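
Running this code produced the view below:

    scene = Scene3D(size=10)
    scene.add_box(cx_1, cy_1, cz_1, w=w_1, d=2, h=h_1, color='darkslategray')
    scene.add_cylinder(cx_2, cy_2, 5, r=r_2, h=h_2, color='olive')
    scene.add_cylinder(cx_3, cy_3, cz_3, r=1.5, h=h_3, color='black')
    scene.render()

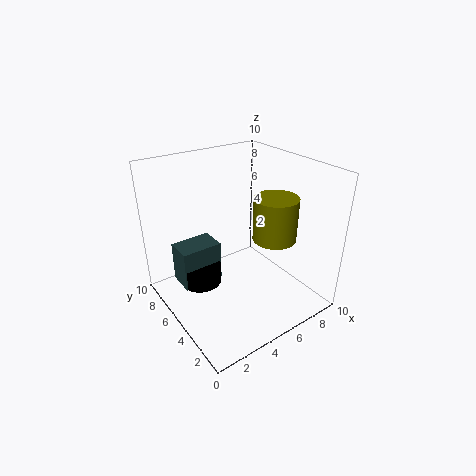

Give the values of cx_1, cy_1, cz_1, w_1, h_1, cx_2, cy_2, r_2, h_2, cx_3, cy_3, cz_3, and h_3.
cx_1 = 1.5; cy_1 = 6.5; cz_1 = 1; w_1 = 3; h_1 = 3; cx_2 = 7; cy_2 = 3.5; r_2 = 1.5; h_2 = 3; cx_3 = 3; cy_3 = 7; cz_3 = 1; h_3 = 1.5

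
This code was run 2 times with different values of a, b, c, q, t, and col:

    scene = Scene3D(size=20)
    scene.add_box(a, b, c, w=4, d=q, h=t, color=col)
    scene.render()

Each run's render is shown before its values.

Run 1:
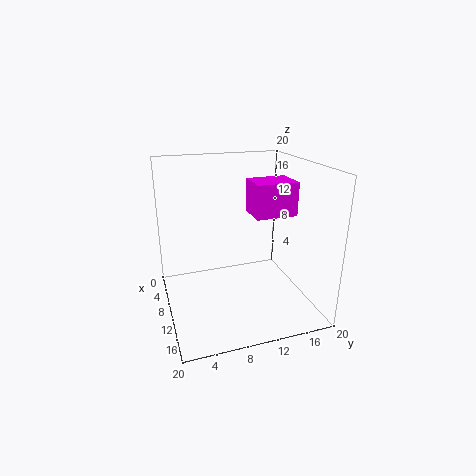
a = 13; b = 10; c = 15; q = 5; t = 4; col = 'magenta'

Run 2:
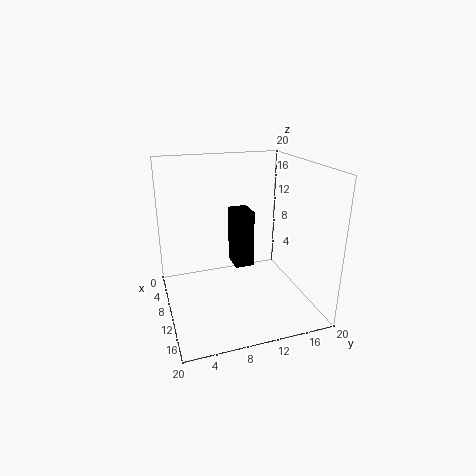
a = 2; b = 11; c = 3; q = 3; t = 9; col = 'black'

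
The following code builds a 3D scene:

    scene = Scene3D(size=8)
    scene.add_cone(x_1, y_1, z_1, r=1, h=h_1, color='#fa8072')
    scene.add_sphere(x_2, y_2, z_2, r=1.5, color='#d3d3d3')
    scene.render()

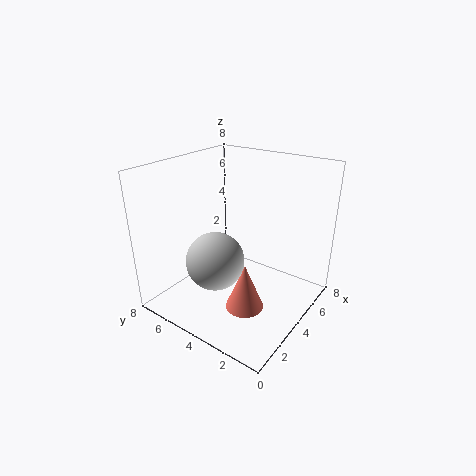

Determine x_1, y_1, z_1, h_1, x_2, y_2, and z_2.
x_1 = 2.5
y_1 = 2.5
z_1 = 1
h_1 = 2.5
x_2 = 2
y_2 = 4
z_2 = 3.5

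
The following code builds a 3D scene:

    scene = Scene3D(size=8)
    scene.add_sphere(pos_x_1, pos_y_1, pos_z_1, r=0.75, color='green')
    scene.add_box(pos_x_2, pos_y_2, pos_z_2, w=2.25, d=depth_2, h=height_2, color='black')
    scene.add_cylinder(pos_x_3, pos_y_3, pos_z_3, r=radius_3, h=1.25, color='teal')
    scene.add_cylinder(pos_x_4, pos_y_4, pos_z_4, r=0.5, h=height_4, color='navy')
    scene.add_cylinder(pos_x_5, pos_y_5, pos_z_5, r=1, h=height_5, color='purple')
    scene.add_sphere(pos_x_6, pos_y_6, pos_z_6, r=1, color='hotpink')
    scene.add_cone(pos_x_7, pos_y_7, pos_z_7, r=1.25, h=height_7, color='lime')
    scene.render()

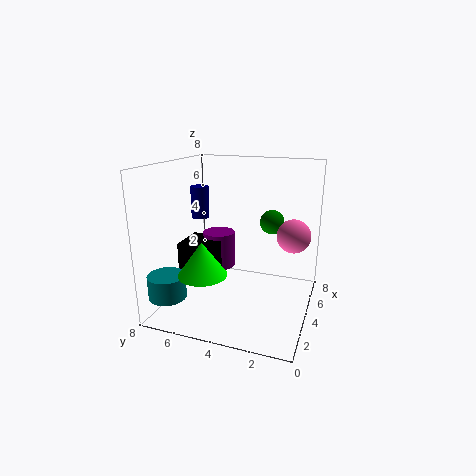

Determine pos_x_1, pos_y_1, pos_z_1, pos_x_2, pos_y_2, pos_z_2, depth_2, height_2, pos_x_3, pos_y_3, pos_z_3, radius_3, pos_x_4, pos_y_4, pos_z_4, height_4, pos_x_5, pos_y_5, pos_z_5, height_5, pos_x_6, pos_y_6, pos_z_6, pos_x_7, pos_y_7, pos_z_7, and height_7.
pos_x_1 = 6.75, pos_y_1 = 2.75, pos_z_1 = 4.25, pos_x_2 = 3.75, pos_y_2 = 5.5, pos_z_2 = 1.25, depth_2 = 2.25, height_2 = 2, pos_x_3 = 1.25, pos_y_3 = 7, pos_z_3 = 1.25, radius_3 = 1, pos_x_4 = 4, pos_y_4 = 6.25, pos_z_4 = 5, height_4 = 1.75, pos_x_5 = 6, pos_y_5 = 6, pos_z_5 = 1.25, height_5 = 2.25, pos_x_6 = 6, pos_y_6 = 1.25, pos_z_6 = 3.75, pos_x_7 = 1.5, pos_y_7 = 5, pos_z_7 = 2.75, height_7 = 1.75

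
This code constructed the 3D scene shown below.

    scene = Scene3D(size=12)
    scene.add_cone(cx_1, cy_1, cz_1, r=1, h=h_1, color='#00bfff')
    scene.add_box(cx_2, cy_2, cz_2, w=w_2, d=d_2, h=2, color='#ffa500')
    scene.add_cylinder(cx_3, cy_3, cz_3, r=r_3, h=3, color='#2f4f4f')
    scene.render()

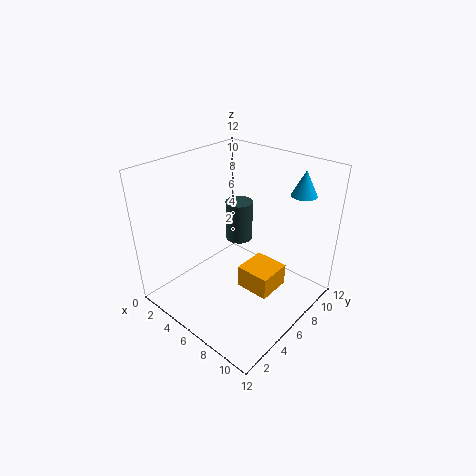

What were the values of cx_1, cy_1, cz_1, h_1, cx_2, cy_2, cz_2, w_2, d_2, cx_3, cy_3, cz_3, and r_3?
cx_1 = 10, cy_1 = 9, cz_1 = 10, h_1 = 2, cx_2 = 6, cy_2 = 6, cz_2 = 1, w_2 = 3, d_2 = 3, cx_3 = 7, cy_3 = 5, cz_3 = 7, r_3 = 1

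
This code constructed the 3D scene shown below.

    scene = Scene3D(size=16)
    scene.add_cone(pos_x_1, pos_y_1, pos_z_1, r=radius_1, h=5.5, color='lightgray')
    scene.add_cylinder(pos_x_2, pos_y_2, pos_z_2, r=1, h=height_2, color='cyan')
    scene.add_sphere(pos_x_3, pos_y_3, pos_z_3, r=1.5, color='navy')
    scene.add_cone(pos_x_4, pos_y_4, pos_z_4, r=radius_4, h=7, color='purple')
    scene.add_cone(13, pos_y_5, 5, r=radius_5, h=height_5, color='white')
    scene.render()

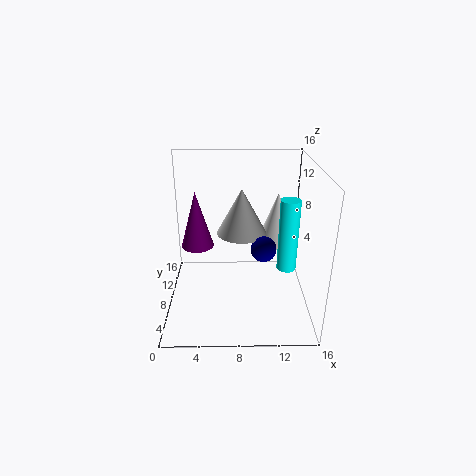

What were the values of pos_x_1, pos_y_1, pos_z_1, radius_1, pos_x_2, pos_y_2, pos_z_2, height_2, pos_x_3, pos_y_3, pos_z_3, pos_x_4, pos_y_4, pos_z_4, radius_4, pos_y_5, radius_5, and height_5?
pos_x_1 = 8.5
pos_y_1 = 11.5
pos_z_1 = 7
radius_1 = 3
pos_x_2 = 13
pos_y_2 = 5
pos_z_2 = 6
height_2 = 7.5
pos_x_3 = 11
pos_y_3 = 9
pos_z_3 = 6
pos_x_4 = 3
pos_y_4 = 12
pos_z_4 = 5
radius_4 = 2
pos_y_5 = 13
radius_5 = 2.5
height_5 = 6.5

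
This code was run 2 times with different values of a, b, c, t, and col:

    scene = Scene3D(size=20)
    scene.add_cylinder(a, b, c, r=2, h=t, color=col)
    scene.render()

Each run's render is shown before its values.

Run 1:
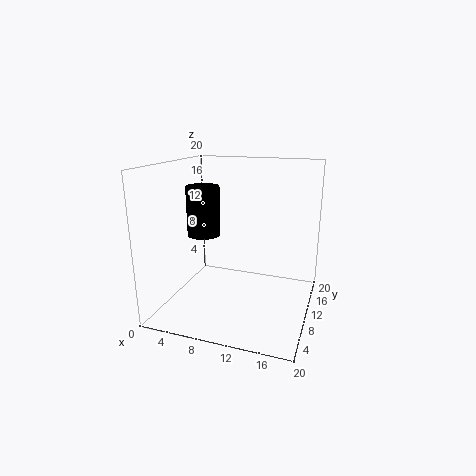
a = 7.5, b = 4.5, c = 12, t = 6, col = 'black'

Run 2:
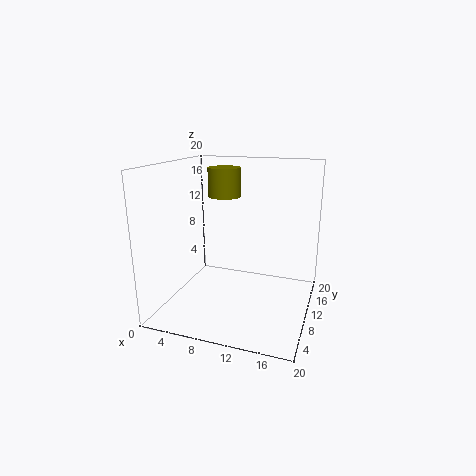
a = 9.5, b = 6.5, c = 16.5, t = 3.5, col = 'olive'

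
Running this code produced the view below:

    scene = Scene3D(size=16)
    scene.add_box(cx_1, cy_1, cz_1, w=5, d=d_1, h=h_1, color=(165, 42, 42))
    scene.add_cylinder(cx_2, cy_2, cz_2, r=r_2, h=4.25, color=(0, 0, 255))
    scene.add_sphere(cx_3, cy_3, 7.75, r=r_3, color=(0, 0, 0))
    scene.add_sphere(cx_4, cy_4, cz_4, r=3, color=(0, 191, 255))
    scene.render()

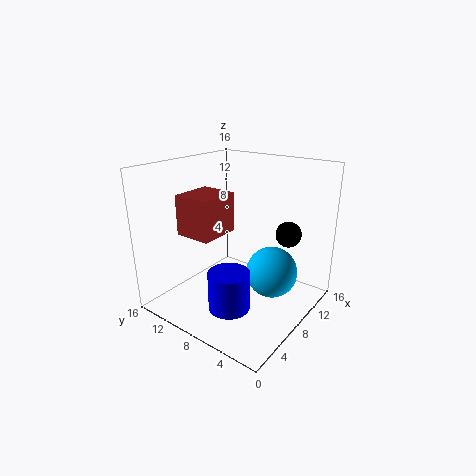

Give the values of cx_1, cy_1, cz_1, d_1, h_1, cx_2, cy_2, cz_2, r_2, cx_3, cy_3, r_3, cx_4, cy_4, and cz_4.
cx_1 = 5.5
cy_1 = 10.5
cz_1 = 7.5
d_1 = 4.5
h_1 = 4.75
cx_2 = 4.75
cy_2 = 6.75
cz_2 = 1.25
r_2 = 2.25
cx_3 = 12.75
cy_3 = 4.25
r_3 = 1.5
cx_4 = 11
cy_4 = 5.25
cz_4 = 3.25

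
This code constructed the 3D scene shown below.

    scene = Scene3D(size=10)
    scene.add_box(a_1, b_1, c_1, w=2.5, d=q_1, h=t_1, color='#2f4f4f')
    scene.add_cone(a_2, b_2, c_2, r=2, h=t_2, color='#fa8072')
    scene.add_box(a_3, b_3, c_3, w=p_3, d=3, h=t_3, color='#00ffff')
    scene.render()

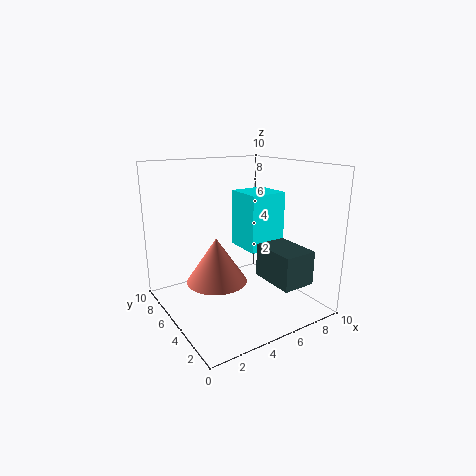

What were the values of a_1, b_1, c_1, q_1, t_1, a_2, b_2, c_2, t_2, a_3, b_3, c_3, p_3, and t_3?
a_1 = 7; b_1 = 2; c_1 = 1.5; q_1 = 3.5; t_1 = 2.5; a_2 = 3; b_2 = 4.5; c_2 = 2.5; t_2 = 3; a_3 = 7; b_3 = 6; c_3 = 3; p_3 = 3; t_3 = 4.5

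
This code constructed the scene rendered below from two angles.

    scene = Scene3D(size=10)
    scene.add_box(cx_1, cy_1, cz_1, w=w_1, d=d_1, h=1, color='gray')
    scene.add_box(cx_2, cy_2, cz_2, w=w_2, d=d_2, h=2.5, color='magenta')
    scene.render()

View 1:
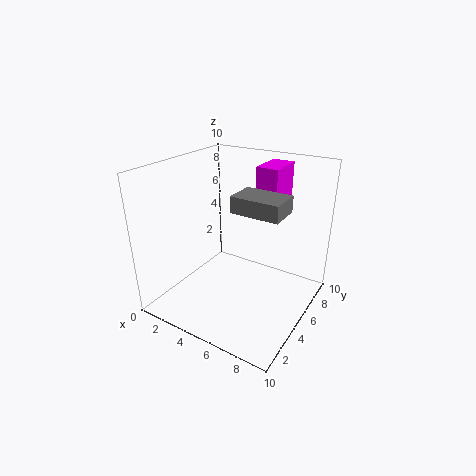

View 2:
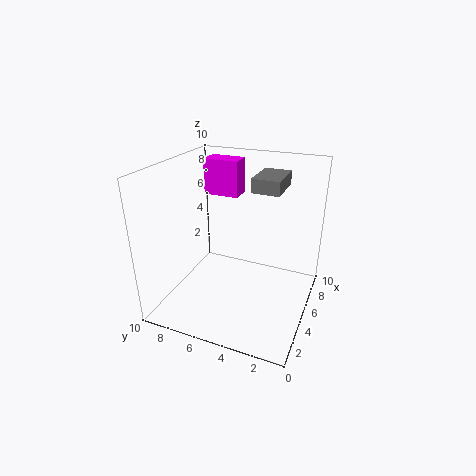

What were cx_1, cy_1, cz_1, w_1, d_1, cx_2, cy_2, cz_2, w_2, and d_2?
cx_1 = 6, cy_1 = 2.5, cz_1 = 8, w_1 = 3, d_1 = 2, cx_2 = 6, cy_2 = 5.5, cz_2 = 7.5, w_2 = 1.5, d_2 = 2.5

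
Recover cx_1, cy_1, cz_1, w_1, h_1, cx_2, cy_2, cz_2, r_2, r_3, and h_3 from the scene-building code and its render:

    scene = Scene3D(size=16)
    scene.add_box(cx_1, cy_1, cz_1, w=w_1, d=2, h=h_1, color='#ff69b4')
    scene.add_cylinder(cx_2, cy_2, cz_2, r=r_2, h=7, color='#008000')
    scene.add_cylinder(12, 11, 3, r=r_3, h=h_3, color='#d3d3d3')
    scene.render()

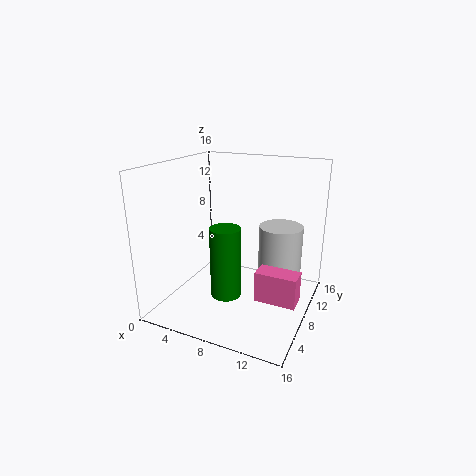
cx_1 = 12
cy_1 = 3
cz_1 = 4
w_1 = 4
h_1 = 3
cx_2 = 9
cy_2 = 3
cz_2 = 4
r_2 = 1.5
r_3 = 2.5
h_3 = 6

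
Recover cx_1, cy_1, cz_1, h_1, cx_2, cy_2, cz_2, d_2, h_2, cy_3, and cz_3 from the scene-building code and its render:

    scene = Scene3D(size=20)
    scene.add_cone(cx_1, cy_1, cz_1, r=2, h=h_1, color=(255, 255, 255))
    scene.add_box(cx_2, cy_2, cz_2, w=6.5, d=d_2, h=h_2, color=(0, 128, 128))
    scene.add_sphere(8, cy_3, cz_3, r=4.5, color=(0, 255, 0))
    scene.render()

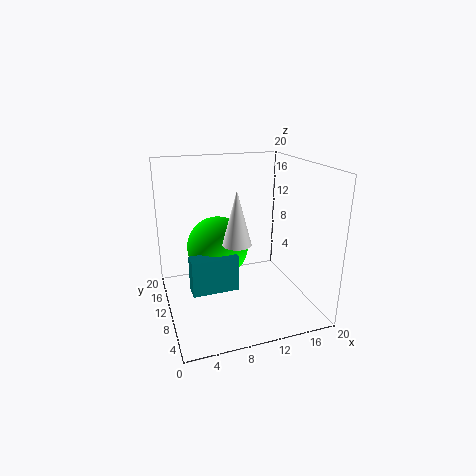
cx_1 = 9.5; cy_1 = 9; cz_1 = 9.5; h_1 = 7.5; cx_2 = 3; cy_2 = 8; cz_2 = 3; d_2 = 2.5; h_2 = 5; cy_3 = 13.5; cz_3 = 7.5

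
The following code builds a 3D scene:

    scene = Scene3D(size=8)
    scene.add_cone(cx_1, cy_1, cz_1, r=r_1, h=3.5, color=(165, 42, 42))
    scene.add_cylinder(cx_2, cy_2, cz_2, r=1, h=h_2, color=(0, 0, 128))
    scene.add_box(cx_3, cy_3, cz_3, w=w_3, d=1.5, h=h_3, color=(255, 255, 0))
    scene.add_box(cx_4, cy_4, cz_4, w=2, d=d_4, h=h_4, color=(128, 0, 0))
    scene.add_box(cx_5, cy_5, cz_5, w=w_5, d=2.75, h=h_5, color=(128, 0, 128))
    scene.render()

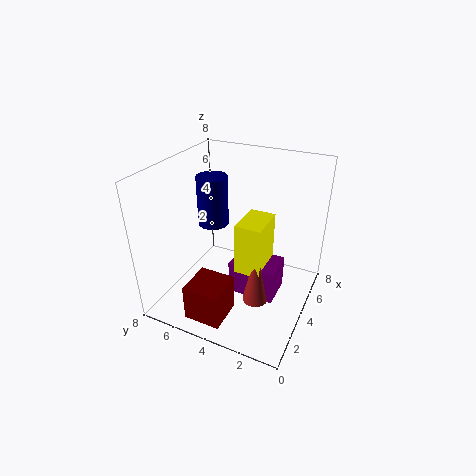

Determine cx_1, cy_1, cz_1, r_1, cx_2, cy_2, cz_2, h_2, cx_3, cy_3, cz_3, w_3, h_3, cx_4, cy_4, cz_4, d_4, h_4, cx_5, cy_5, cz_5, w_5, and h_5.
cx_1 = 3.75
cy_1 = 2.75
cz_1 = 0.25
r_1 = 0.75
cx_2 = 6.5
cy_2 = 7
cz_2 = 3
h_2 = 3.25
cx_3 = 3.5
cy_3 = 2.5
cz_3 = 2
w_3 = 2.25
h_3 = 3
cx_4 = 0.5
cy_4 = 3.5
cz_4 = 0.5
d_4 = 2
h_4 = 2
cx_5 = 3.75
cy_5 = 1.75
cz_5 = 0.25
w_5 = 2
h_5 = 2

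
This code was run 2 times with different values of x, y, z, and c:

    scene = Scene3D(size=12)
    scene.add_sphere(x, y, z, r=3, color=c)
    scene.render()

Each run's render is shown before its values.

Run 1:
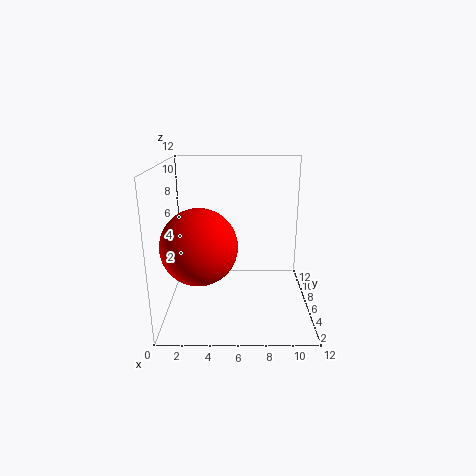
x = 3
y = 4
z = 6
c = 'red'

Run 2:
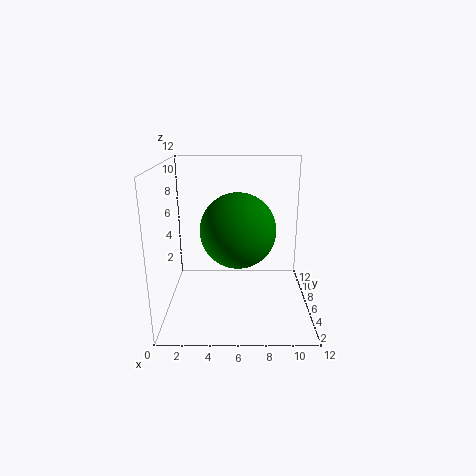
x = 6
y = 5
z = 7
c = 'green'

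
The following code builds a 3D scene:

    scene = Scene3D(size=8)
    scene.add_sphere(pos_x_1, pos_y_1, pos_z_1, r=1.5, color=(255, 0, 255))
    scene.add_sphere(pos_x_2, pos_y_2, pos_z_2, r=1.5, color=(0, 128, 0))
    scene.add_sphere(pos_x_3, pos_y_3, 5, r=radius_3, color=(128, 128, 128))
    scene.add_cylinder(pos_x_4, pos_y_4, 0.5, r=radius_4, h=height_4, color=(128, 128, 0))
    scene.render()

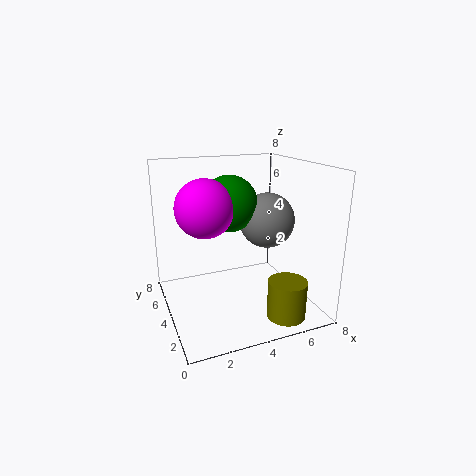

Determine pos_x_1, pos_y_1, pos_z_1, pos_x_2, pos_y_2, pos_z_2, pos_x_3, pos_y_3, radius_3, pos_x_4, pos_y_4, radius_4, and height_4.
pos_x_1 = 2, pos_y_1 = 3.5, pos_z_1 = 6, pos_x_2 = 3.5, pos_y_2 = 4, pos_z_2 = 6, pos_x_3 = 5.5, pos_y_3 = 3.5, radius_3 = 1.5, pos_x_4 = 5.5, pos_y_4 = 1, radius_4 = 1, height_4 = 2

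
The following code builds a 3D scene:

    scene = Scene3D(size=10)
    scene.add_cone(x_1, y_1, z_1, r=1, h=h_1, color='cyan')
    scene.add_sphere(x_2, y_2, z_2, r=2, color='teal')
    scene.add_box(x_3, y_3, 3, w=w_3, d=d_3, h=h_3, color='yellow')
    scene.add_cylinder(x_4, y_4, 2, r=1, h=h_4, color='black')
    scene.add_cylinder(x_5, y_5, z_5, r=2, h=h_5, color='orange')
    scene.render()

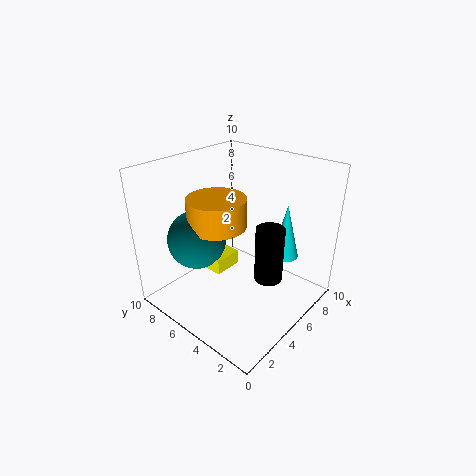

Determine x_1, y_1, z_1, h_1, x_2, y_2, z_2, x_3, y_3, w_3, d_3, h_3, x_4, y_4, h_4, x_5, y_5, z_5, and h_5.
x_1 = 8
y_1 = 3
z_1 = 3
h_1 = 4
x_2 = 3
y_2 = 7
z_2 = 5
x_3 = 3
y_3 = 5
w_3 = 2
d_3 = 3
h_3 = 1
x_4 = 6
y_4 = 3
h_4 = 4
x_5 = 4
y_5 = 6
z_5 = 6
h_5 = 2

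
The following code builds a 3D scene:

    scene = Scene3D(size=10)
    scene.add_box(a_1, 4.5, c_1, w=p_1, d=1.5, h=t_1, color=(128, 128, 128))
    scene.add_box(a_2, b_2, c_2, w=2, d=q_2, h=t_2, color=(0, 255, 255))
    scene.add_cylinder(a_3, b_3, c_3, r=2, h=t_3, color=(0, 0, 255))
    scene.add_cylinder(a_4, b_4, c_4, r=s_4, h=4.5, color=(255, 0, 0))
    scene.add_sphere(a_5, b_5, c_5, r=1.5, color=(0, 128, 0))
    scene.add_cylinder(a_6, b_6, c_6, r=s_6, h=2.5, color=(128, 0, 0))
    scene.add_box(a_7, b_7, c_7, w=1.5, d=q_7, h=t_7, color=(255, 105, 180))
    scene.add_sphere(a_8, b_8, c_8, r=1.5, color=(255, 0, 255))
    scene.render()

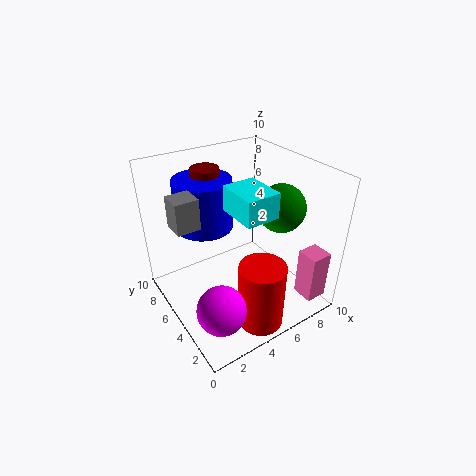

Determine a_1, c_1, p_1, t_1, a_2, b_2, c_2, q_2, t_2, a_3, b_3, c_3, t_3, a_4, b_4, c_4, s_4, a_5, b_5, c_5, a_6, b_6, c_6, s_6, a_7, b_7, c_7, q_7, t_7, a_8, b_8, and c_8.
a_1 = 0.5
c_1 = 7
p_1 = 1.5
t_1 = 2
a_2 = 3
b_2 = 1
c_2 = 8.5
q_2 = 2.5
t_2 = 1.5
a_3 = 3.5
b_3 = 7
c_3 = 5.5
t_3 = 3.5
a_4 = 4.5
b_4 = 1.5
c_4 = 0.5
s_4 = 1.5
a_5 = 6.5
b_5 = 2.5
c_5 = 8
a_6 = 4
b_6 = 7.5
c_6 = 7
s_6 = 1
a_7 = 8
b_7 = 0.5
c_7 = 1
q_7 = 1.5
t_7 = 3.5
a_8 = 1.5
b_8 = 1.5
c_8 = 3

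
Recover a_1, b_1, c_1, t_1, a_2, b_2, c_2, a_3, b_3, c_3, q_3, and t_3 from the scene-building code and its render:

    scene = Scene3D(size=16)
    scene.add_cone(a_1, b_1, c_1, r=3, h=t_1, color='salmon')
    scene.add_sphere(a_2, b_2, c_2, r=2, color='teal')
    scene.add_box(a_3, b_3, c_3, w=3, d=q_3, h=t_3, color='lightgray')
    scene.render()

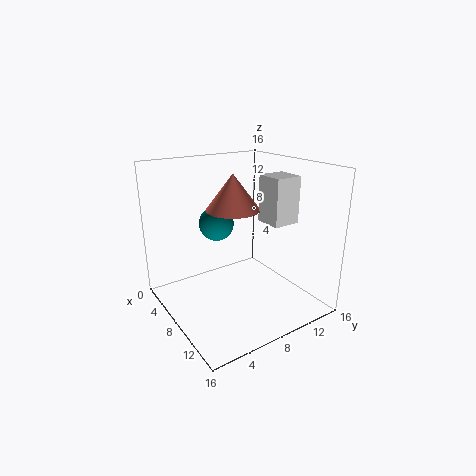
a_1 = 7, b_1 = 8, c_1 = 11, t_1 = 4, a_2 = 5, b_2 = 7, c_2 = 9, a_3 = 9, b_3 = 10, c_3 = 10, q_3 = 3, t_3 = 5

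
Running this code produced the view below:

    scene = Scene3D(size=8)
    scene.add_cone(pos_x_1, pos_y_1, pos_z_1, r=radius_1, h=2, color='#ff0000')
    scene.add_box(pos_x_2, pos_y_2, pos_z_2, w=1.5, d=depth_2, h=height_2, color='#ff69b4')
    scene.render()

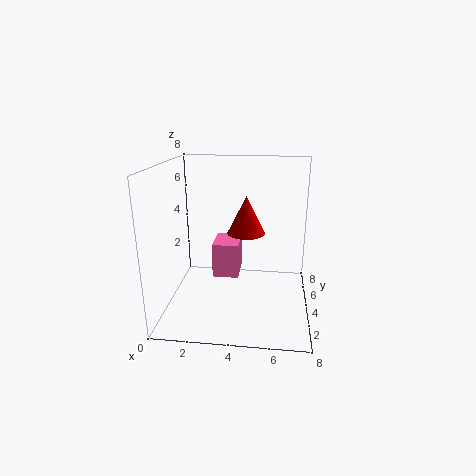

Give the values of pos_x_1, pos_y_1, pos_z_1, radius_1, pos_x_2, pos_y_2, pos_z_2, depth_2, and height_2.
pos_x_1 = 4.5; pos_y_1 = 3.5; pos_z_1 = 4.5; radius_1 = 1; pos_x_2 = 2.5; pos_y_2 = 4; pos_z_2 = 1.5; depth_2 = 2; height_2 = 2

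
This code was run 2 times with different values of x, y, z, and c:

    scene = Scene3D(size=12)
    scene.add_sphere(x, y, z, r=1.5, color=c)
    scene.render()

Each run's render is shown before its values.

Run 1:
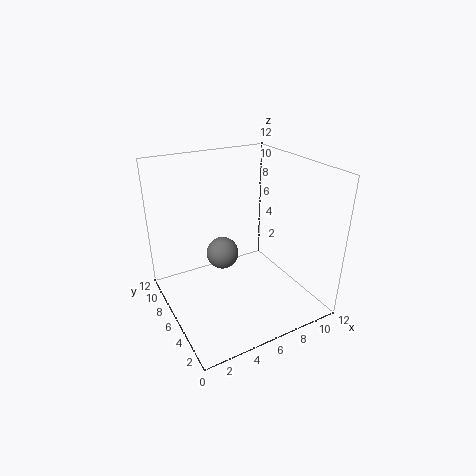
x = 6, y = 9, z = 3, c = 'gray'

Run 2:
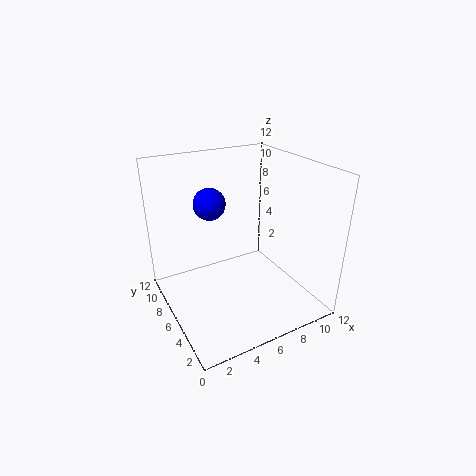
x = 5.5, y = 10.5, z = 7.5, c = 'blue'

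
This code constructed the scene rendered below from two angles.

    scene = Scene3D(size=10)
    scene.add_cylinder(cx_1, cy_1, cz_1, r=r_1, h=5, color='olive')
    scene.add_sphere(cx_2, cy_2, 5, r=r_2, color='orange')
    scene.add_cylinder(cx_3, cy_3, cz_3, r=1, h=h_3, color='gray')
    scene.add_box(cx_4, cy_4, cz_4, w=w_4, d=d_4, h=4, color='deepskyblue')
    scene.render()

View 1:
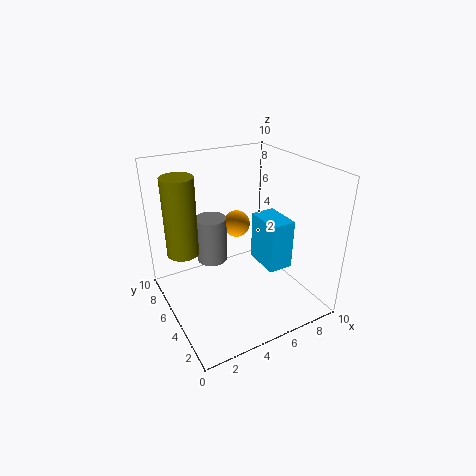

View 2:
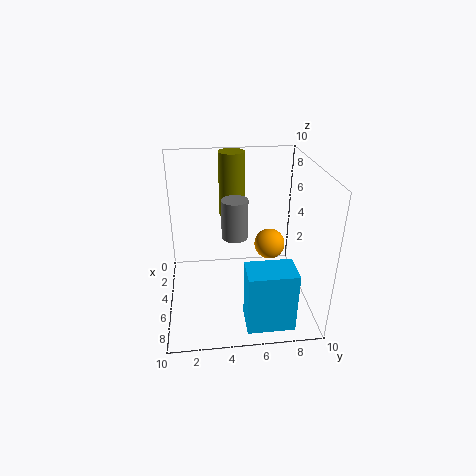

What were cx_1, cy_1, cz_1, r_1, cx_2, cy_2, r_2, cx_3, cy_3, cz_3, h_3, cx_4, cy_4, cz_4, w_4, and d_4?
cx_1 = 1
cy_1 = 5
cz_1 = 5
r_1 = 1
cx_2 = 6
cy_2 = 7
r_2 = 1
cx_3 = 3
cy_3 = 5
cz_3 = 4
h_3 = 3
cx_4 = 8
cy_4 = 5
cz_4 = 1
w_4 = 2
d_4 = 3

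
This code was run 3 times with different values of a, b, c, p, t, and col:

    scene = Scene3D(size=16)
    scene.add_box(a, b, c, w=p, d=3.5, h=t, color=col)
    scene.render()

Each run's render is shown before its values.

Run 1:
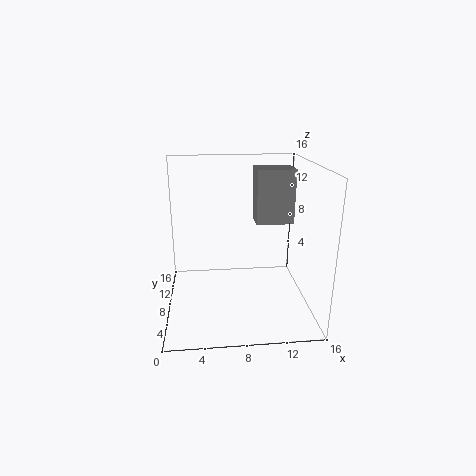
a = 10.5; b = 10.5; c = 8.5; p = 4.5; t = 6.5; col = 'gray'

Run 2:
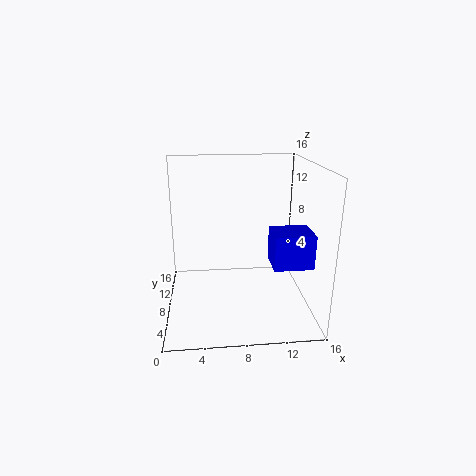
a = 11; b = 2.5; c = 6.5; p = 4; t = 3.5; col = 'blue'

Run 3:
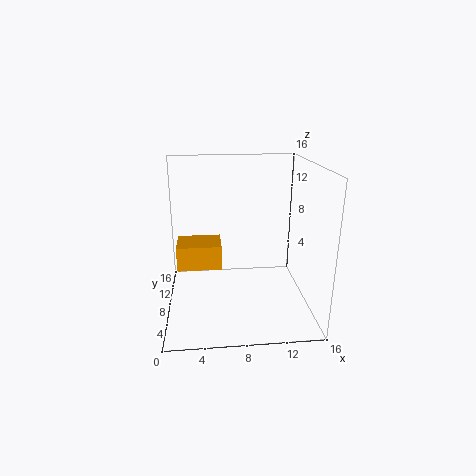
a = 1.5; b = 4.5; c = 6; p = 4.5; t = 2.5; col = 'orange'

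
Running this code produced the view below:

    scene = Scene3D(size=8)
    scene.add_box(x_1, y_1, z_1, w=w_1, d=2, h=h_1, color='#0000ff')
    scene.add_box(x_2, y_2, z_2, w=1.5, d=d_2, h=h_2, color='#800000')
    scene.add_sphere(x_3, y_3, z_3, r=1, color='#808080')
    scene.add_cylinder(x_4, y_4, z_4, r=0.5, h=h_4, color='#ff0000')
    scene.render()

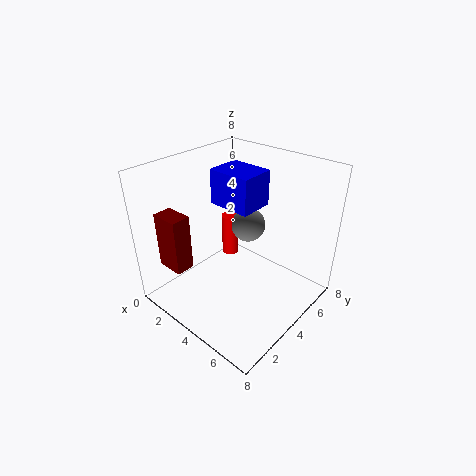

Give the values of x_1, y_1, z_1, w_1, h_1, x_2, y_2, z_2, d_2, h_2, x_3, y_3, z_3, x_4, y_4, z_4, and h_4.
x_1 = 2, y_1 = 4, z_1 = 5.5, w_1 = 2.5, h_1 = 2, x_2 = 1.5, y_2 = 0.5, z_2 = 3, d_2 = 1, h_2 = 3, x_3 = 3.5, y_3 = 5.5, z_3 = 4, x_4 = 2.5, y_4 = 5, z_4 = 2, h_4 = 2.5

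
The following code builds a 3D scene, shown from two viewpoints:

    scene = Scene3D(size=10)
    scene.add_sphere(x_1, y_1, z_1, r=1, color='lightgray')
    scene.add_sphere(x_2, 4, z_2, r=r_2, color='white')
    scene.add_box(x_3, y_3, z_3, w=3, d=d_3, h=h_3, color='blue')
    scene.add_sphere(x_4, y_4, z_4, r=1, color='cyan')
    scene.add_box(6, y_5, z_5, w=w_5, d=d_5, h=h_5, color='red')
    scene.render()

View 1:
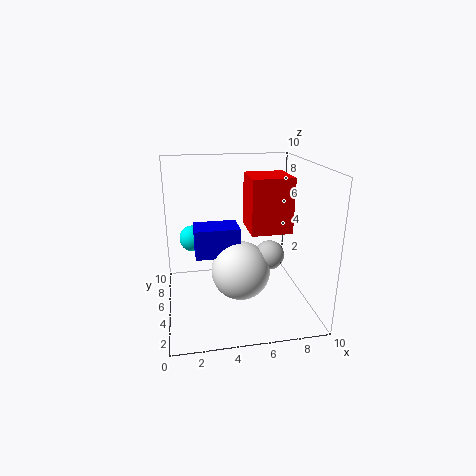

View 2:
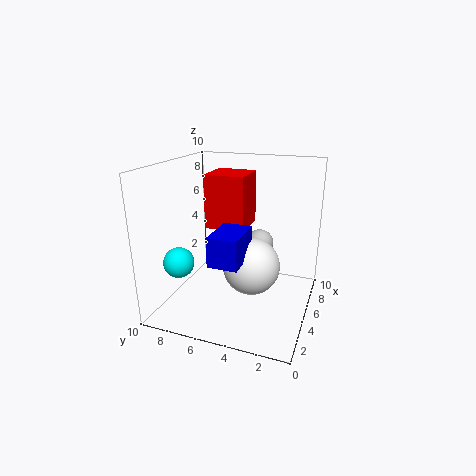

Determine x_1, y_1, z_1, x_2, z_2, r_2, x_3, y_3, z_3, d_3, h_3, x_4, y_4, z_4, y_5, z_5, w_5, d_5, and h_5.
x_1 = 7, y_1 = 4, z_1 = 4, x_2 = 5, z_2 = 3, r_2 = 2, x_3 = 2, y_3 = 4, z_3 = 4, d_3 = 2, h_3 = 2, x_4 = 2, y_4 = 8, z_4 = 4, y_5 = 5, z_5 = 5, w_5 = 3, d_5 = 3, h_5 = 4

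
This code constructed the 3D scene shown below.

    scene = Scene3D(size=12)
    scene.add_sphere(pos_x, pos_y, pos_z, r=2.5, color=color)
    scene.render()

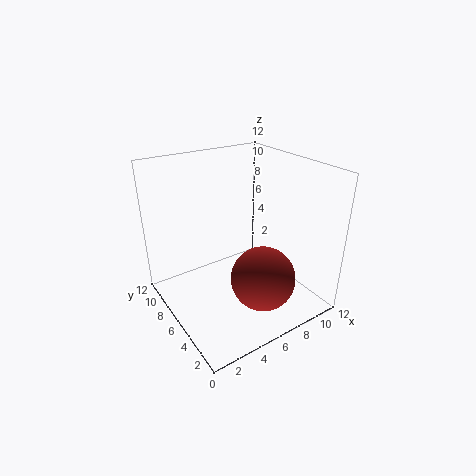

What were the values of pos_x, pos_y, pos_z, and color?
pos_x = 6; pos_y = 2.5; pos_z = 4; color = 'brown'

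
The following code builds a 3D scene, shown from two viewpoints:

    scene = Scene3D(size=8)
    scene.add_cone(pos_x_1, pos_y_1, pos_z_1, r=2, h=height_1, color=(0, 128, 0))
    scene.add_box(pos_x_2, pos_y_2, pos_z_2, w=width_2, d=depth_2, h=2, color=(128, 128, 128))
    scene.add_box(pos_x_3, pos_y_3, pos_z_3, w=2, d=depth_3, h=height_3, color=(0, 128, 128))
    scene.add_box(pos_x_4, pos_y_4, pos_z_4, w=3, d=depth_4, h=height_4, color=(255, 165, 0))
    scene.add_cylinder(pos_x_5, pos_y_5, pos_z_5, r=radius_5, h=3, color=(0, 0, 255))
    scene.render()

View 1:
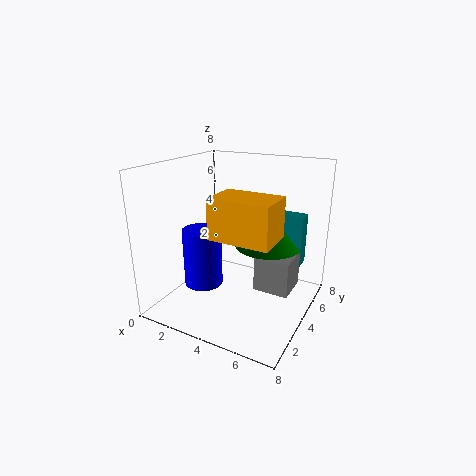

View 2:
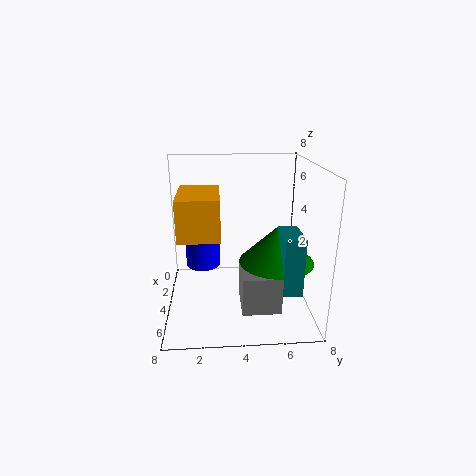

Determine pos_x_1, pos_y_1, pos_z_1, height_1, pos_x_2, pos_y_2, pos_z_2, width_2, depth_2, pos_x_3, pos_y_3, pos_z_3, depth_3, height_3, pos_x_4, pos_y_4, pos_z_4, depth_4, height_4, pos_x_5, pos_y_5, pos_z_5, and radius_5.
pos_x_1 = 5; pos_y_1 = 6; pos_z_1 = 3; height_1 = 2; pos_x_2 = 5; pos_y_2 = 4; pos_z_2 = 1; width_2 = 2; depth_2 = 2; pos_x_3 = 5; pos_y_3 = 6; pos_z_3 = 2; depth_3 = 1; height_3 = 3; pos_x_4 = 4; pos_y_4 = 1; pos_z_4 = 5; depth_4 = 2; height_4 = 2; pos_x_5 = 3; pos_y_5 = 2; pos_z_5 = 2; radius_5 = 1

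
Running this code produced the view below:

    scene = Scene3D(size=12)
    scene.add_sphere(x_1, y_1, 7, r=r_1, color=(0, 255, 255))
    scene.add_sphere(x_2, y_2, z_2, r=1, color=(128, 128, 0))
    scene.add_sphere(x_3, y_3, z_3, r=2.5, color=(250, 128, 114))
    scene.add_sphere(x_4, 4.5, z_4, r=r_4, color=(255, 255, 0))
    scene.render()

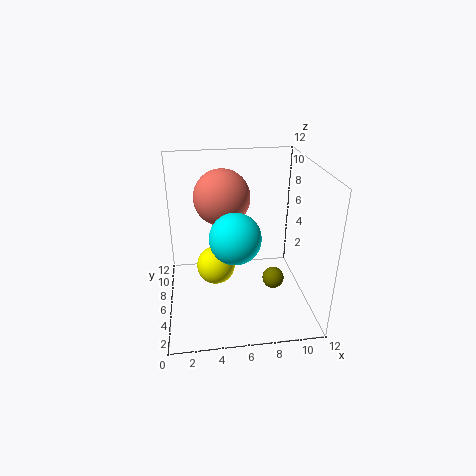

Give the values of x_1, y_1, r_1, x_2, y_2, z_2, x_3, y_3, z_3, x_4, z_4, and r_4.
x_1 = 5.5
y_1 = 4
r_1 = 2
x_2 = 9.5
y_2 = 7
z_2 = 1
x_3 = 5
y_3 = 9
z_3 = 8.5
x_4 = 4
z_4 = 4.5
r_4 = 1.5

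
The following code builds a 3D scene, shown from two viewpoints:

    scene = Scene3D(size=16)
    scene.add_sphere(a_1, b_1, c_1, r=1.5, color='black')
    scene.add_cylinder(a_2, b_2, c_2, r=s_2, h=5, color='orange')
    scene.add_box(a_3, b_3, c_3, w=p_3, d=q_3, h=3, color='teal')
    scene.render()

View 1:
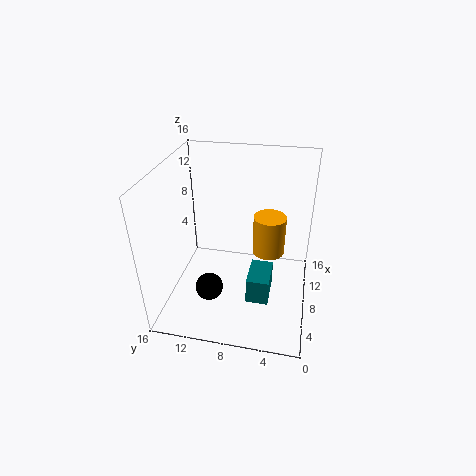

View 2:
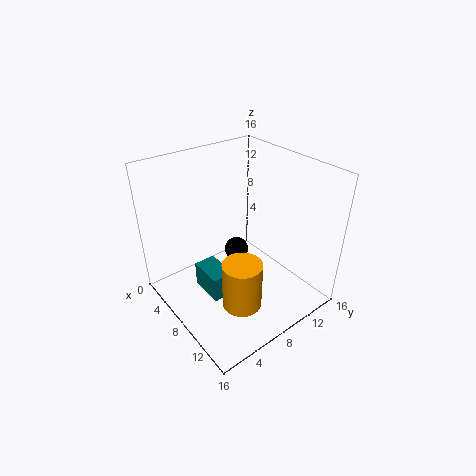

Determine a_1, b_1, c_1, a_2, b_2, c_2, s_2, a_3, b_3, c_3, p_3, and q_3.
a_1 = 4.5, b_1 = 10.5, c_1 = 3.5, a_2 = 12.5, b_2 = 5, c_2 = 3.5, s_2 = 2, a_3 = 5, b_3 = 4, c_3 = 1.5, p_3 = 4, q_3 = 2.5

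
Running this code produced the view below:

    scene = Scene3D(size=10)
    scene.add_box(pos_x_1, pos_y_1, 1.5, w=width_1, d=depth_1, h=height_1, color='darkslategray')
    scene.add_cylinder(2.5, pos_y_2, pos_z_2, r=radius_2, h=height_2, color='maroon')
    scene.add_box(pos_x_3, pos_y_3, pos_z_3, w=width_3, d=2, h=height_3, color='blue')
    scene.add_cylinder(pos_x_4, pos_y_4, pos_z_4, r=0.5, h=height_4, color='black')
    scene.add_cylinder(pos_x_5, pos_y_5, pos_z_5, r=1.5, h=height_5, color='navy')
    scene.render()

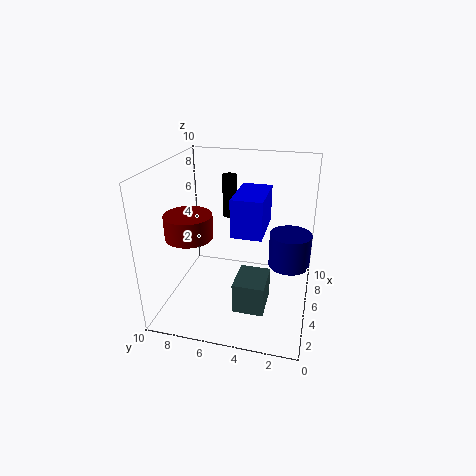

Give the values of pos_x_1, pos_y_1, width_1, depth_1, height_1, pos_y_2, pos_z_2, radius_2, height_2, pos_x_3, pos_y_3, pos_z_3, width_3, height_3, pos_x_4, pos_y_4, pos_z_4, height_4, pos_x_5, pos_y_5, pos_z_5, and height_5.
pos_x_1 = 1.5, pos_y_1 = 2.5, width_1 = 2.5, depth_1 = 2, height_1 = 2, pos_y_2 = 7.5, pos_z_2 = 6, radius_2 = 1.5, height_2 = 1.5, pos_x_3 = 3, pos_y_3 = 3, pos_z_3 = 6, width_3 = 3.5, height_3 = 2.5, pos_x_4 = 6.5, pos_y_4 = 6, pos_z_4 = 6, height_4 = 3, pos_x_5 = 6.5, pos_y_5 = 1.5, pos_z_5 = 2.5, height_5 = 2.5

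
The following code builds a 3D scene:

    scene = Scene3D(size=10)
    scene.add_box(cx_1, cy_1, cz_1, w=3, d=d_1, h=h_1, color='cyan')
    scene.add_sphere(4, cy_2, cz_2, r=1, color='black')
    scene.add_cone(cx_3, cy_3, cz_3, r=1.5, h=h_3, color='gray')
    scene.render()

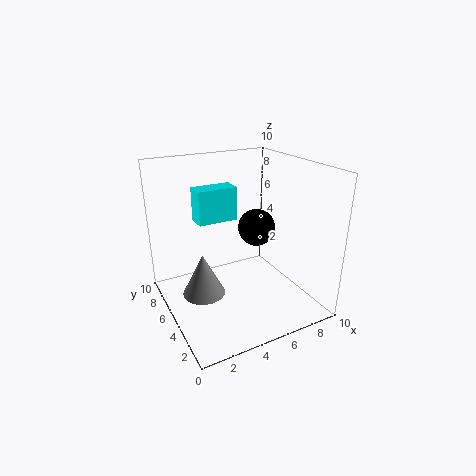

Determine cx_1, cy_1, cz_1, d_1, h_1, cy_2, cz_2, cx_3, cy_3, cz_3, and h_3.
cx_1 = 3; cy_1 = 7; cz_1 = 5.5; d_1 = 1.5; h_1 = 2.5; cy_2 = 1; cz_2 = 7.5; cx_3 = 2.5; cy_3 = 5.5; cz_3 = 1; h_3 = 3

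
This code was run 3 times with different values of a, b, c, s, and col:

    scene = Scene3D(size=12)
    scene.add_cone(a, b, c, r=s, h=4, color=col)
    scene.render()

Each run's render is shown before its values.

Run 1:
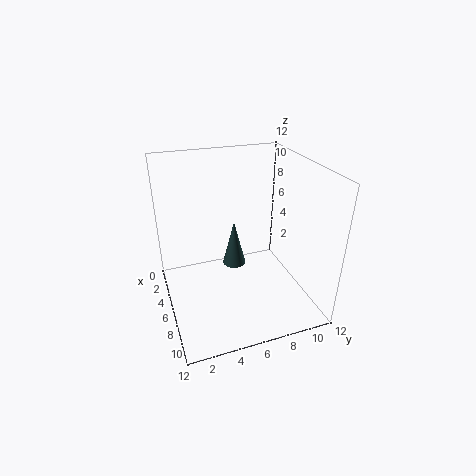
a = 5, b = 6, c = 3, s = 1, col = 'darkslategray'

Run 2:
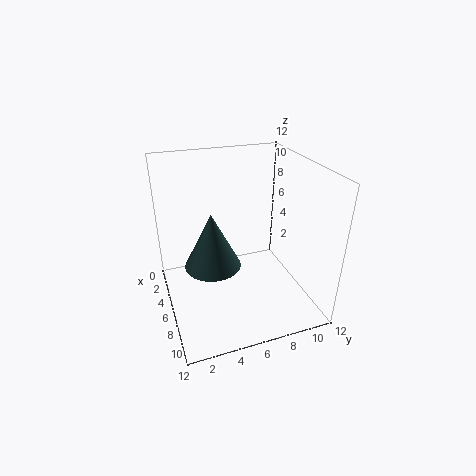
a = 9, b = 3, c = 6, s = 2, col = 'darkslategray'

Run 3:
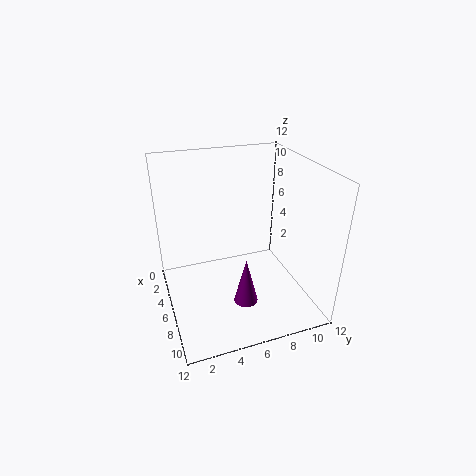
a = 8, b = 6, c = 1, s = 1, col = 'purple'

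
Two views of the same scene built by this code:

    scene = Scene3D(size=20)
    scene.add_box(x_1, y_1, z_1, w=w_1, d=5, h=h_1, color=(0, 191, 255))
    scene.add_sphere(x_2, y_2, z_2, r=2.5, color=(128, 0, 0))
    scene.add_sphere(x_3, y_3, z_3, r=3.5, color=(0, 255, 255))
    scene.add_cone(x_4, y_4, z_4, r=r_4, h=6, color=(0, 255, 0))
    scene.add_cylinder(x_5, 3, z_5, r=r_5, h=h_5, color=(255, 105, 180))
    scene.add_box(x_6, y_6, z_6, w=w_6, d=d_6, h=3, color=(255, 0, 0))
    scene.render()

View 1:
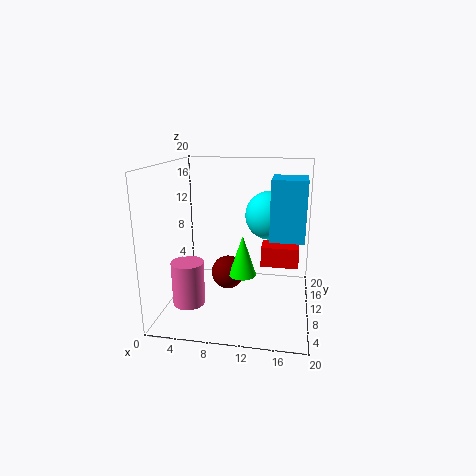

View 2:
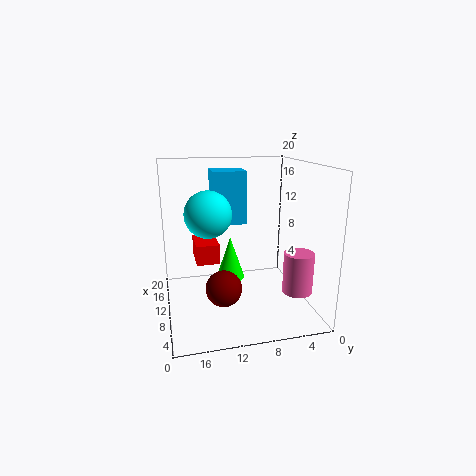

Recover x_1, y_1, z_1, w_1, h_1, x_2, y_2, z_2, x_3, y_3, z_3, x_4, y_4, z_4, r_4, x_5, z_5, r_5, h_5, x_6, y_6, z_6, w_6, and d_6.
x_1 = 14.5
y_1 = 7.5
z_1 = 10.5
w_1 = 4.5
h_1 = 8
x_2 = 8
y_2 = 12.5
z_2 = 3.5
x_3 = 14
y_3 = 13.5
z_3 = 12.5
x_4 = 10.5
y_4 = 11
z_4 = 4
r_4 = 2
x_5 = 5
z_5 = 3.5
r_5 = 2
h_5 = 5.5
x_6 = 13
y_6 = 12
z_6 = 5
w_6 = 5.5
d_6 = 3.5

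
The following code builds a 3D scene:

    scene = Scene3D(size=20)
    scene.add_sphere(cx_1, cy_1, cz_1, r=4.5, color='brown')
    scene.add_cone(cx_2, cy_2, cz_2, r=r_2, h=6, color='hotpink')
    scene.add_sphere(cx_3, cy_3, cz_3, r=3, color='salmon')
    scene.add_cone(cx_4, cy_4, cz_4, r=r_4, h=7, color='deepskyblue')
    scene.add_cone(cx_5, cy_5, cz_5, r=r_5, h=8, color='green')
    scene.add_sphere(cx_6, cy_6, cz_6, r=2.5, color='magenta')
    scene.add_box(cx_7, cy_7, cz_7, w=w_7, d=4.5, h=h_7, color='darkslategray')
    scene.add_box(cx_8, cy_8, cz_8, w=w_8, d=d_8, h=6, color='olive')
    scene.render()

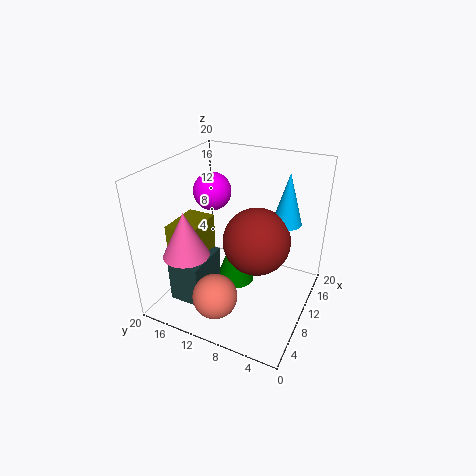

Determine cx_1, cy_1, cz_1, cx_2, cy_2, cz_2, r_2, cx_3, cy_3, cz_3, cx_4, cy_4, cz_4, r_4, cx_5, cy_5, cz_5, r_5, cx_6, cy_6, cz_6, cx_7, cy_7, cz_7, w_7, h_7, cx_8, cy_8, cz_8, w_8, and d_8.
cx_1 = 9.5
cy_1 = 7
cz_1 = 10.5
cx_2 = 4
cy_2 = 14.5
cz_2 = 9.5
r_2 = 3
cx_3 = 4
cy_3 = 10.5
cz_3 = 4
cx_4 = 12.5
cy_4 = 4
cz_4 = 12.5
r_4 = 2
cx_5 = 13
cy_5 = 12
cz_5 = 0.5
r_5 = 3
cx_6 = 9.5
cy_6 = 13.5
cz_6 = 16.5
cx_7 = 3.5
cy_7 = 13
cz_7 = 1.5
w_7 = 6.5
h_7 = 6
cx_8 = 4.5
cy_8 = 14
cz_8 = 6.5
w_8 = 6
d_8 = 4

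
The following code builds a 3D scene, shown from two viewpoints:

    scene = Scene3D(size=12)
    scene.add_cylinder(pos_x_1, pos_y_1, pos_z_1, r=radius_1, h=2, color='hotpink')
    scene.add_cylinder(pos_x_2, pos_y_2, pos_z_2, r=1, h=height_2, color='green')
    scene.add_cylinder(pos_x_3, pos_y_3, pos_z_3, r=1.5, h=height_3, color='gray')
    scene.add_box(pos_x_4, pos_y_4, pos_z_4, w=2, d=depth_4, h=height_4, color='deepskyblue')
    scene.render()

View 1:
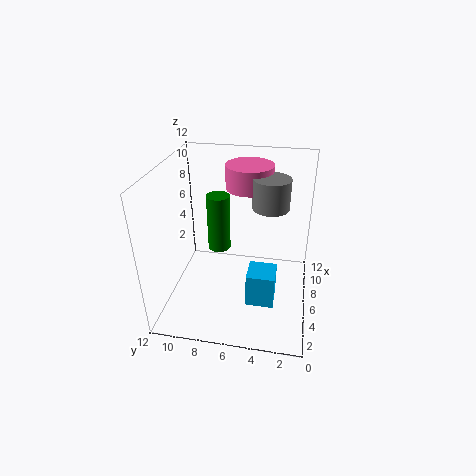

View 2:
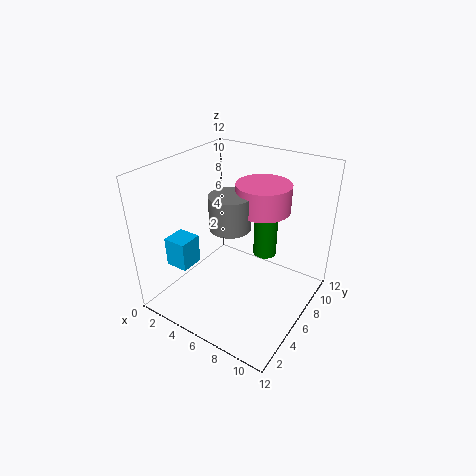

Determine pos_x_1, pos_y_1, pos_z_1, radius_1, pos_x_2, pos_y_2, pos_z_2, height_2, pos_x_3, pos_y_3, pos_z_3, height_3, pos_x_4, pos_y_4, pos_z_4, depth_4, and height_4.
pos_x_1 = 8.5, pos_y_1 = 5.5, pos_z_1 = 9.5, radius_1 = 2, pos_x_2 = 7.5, pos_y_2 = 8, pos_z_2 = 4, height_2 = 5, pos_x_3 = 7, pos_y_3 = 3.5, pos_z_3 = 8.5, height_3 = 2.5, pos_x_4 = 1, pos_y_4 = 2.5, pos_z_4 = 3.5, depth_4 = 2, height_4 = 2.5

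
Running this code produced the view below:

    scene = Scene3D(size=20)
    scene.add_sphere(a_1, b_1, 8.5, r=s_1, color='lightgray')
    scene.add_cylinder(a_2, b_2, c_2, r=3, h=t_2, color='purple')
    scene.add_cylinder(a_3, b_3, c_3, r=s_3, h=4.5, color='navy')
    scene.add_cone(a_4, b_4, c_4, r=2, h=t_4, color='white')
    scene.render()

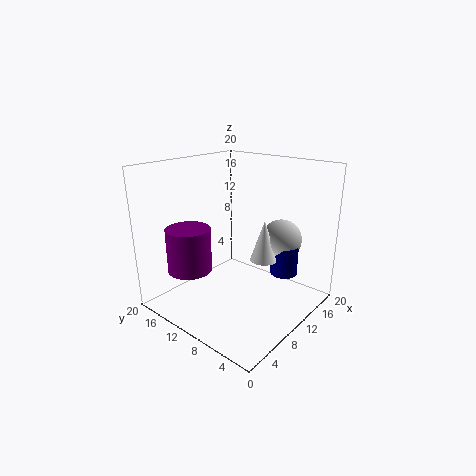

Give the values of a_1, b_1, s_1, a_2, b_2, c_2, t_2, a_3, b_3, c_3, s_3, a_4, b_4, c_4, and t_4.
a_1 = 16.5
b_1 = 7
s_1 = 3
a_2 = 4.5
b_2 = 14
c_2 = 6
t_2 = 6
a_3 = 16
b_3 = 6
c_3 = 3.5
s_3 = 2
a_4 = 13.5
b_4 = 8
c_4 = 6
t_4 = 6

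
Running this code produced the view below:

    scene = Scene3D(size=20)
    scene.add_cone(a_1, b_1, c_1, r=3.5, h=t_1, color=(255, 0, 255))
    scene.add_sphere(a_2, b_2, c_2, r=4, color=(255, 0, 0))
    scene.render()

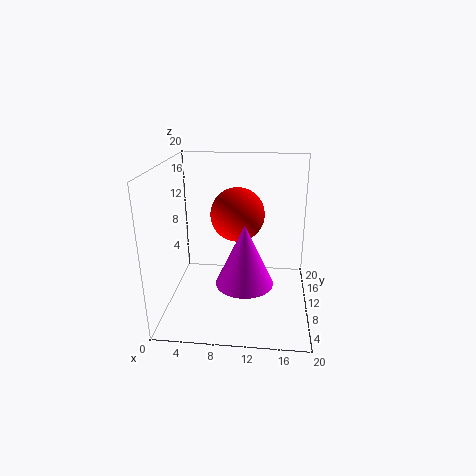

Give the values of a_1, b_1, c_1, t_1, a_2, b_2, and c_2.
a_1 = 11.5, b_1 = 3.5, c_1 = 7, t_1 = 7.5, a_2 = 9.5, b_2 = 14, c_2 = 12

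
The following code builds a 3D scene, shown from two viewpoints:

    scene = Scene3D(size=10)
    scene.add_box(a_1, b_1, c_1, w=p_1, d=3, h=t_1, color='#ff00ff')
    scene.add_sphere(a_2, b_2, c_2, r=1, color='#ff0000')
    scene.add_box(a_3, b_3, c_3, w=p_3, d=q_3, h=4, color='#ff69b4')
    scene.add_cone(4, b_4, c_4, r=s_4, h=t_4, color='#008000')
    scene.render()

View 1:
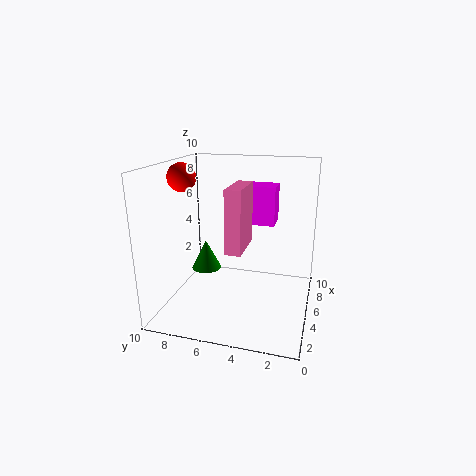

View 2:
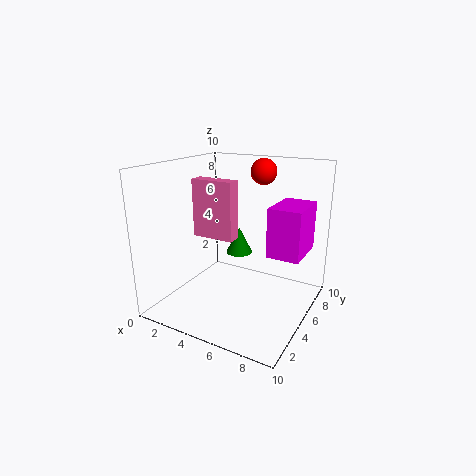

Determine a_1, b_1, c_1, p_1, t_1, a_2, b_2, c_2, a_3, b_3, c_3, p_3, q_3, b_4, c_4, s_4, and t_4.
a_1 = 8; b_1 = 3; c_1 = 5; p_1 = 2; t_1 = 3; a_2 = 5; b_2 = 9; c_2 = 9; a_3 = 2; b_3 = 4; c_3 = 5; p_3 = 3; q_3 = 1; b_4 = 7; c_4 = 3; s_4 = 1; t_4 = 2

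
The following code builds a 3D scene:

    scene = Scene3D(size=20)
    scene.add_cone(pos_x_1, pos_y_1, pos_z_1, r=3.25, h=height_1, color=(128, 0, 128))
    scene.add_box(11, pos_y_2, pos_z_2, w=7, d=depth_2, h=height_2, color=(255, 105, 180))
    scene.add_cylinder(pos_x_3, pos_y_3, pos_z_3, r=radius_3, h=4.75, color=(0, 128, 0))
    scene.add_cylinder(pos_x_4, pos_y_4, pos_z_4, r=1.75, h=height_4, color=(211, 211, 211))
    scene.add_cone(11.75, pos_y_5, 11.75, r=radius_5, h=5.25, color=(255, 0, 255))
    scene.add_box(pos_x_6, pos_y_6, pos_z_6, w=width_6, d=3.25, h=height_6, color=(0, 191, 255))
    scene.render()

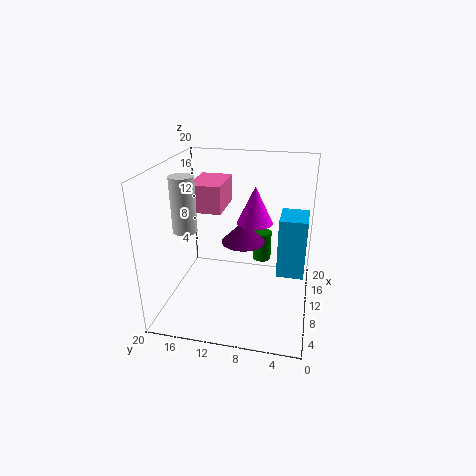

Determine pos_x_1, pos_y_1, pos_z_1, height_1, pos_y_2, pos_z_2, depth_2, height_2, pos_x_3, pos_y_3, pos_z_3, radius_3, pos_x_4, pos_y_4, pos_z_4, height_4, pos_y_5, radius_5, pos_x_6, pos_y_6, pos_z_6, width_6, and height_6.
pos_x_1 = 13.5; pos_y_1 = 10; pos_z_1 = 7.75; height_1 = 3.25; pos_y_2 = 12.75; pos_z_2 = 12.75; depth_2 = 4.75; height_2 = 4; pos_x_3 = 18; pos_y_3 = 7.75; pos_z_3 = 2.75; radius_3 = 1.5; pos_x_4 = 10; pos_y_4 = 17.75; pos_z_4 = 10.25; height_4 = 8; pos_y_5 = 8; radius_5 = 2.5; pos_x_6 = 4.25; pos_y_6 = 0.75; pos_z_6 = 8.25; width_6 = 4.25; height_6 = 7.25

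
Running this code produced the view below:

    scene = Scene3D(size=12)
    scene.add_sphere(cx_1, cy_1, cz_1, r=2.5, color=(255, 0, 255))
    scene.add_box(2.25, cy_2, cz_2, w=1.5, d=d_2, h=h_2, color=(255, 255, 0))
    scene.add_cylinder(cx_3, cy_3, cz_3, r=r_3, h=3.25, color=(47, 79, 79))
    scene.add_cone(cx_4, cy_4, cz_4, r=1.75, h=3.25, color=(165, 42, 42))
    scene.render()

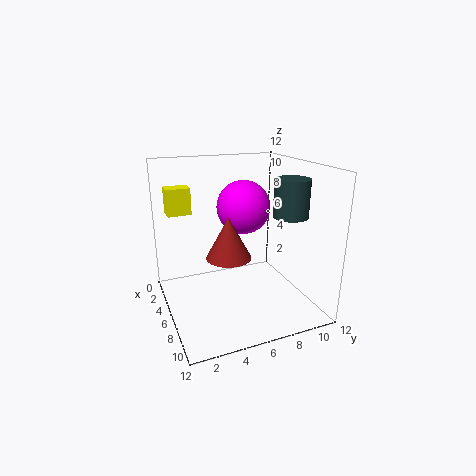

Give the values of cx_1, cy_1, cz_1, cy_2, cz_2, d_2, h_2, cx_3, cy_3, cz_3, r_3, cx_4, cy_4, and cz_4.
cx_1 = 2.5; cy_1 = 8; cz_1 = 7.5; cy_2 = 0.75; cz_2 = 7.75; d_2 = 2; h_2 = 2.25; cx_3 = 6.75; cy_3 = 10.5; cz_3 = 7.5; r_3 = 1.5; cx_4 = 7.75; cy_4 = 4.5; cz_4 = 5.25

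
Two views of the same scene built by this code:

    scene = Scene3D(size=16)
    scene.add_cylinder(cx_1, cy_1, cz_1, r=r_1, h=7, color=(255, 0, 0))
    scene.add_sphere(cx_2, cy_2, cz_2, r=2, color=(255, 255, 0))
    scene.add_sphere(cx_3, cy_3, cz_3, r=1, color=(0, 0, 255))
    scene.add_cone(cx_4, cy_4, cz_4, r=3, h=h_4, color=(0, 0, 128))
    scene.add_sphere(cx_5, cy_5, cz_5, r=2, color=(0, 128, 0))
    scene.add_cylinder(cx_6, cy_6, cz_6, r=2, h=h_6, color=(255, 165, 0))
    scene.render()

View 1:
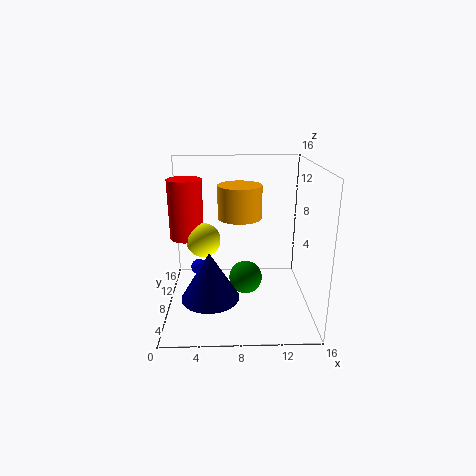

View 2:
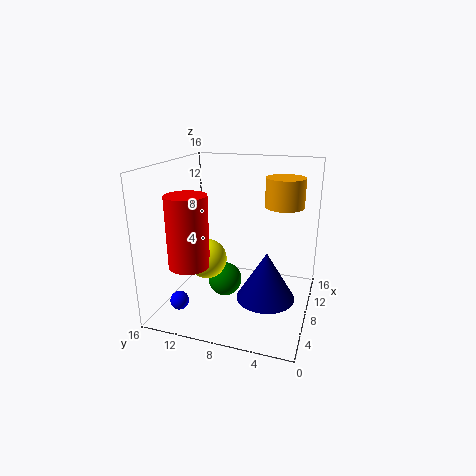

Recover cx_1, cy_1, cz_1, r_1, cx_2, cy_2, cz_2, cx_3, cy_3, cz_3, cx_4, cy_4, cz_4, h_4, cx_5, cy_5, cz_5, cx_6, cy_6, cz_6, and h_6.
cx_1 = 2, cy_1 = 11, cz_1 = 7, r_1 = 2, cx_2 = 4, cy_2 = 10, cz_2 = 7, cx_3 = 3, cy_3 = 13, cz_3 = 2, cx_4 = 5, cy_4 = 4, cz_4 = 3, h_4 = 5, cx_5 = 9, cy_5 = 10, cz_5 = 2, cx_6 = 8, cy_6 = 3, cz_6 = 12, h_6 = 3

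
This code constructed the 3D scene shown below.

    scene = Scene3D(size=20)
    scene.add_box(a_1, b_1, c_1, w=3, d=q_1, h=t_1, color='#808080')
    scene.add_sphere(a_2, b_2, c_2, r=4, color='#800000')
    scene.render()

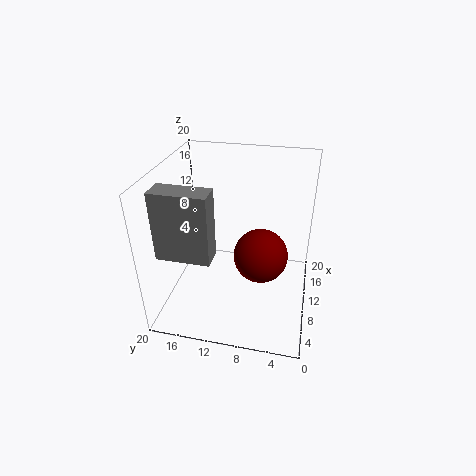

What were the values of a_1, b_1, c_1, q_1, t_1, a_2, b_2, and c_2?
a_1 = 3; b_1 = 12; c_1 = 10; q_1 = 7; t_1 = 9; a_2 = 12; b_2 = 7; c_2 = 6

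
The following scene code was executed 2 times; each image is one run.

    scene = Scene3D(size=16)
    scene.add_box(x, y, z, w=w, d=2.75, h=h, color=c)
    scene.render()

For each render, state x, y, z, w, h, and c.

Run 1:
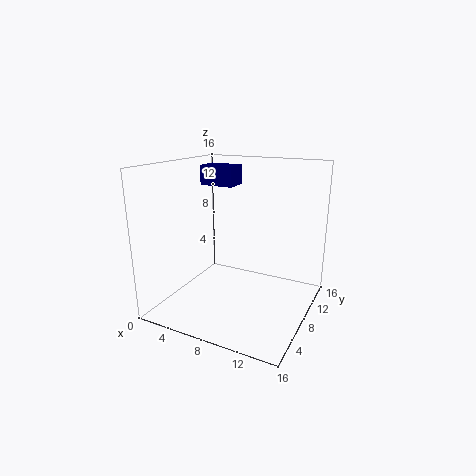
x = 2.5; y = 9.25; z = 13.25; w = 4; h = 2.25; c = 'navy'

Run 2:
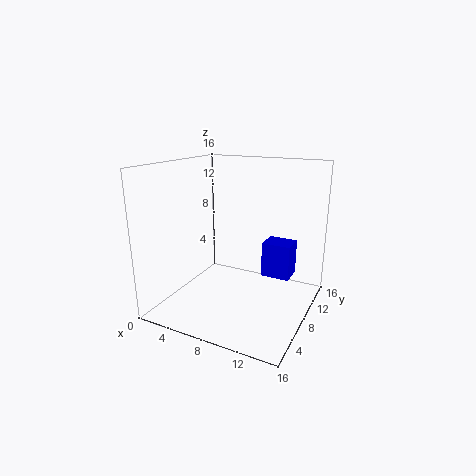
x = 10.25; y = 9.5; z = 3.25; w = 3.25; h = 4; c = 'blue'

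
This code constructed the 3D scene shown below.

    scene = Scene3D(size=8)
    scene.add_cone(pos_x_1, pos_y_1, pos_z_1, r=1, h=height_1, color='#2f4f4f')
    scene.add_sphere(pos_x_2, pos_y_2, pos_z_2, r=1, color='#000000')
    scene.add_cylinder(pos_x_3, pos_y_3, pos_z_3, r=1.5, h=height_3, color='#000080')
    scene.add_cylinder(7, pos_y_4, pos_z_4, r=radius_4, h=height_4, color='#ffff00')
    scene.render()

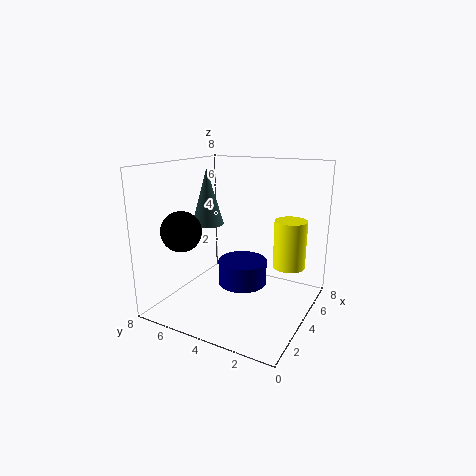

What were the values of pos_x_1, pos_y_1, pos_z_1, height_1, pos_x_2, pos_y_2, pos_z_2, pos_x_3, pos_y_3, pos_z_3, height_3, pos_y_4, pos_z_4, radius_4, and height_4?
pos_x_1 = 5.5; pos_y_1 = 7; pos_z_1 = 4; height_1 = 3.5; pos_x_2 = 1; pos_y_2 = 5.5; pos_z_2 = 5; pos_x_3 = 5.5; pos_y_3 = 4.5; pos_z_3 = 0.5; height_3 = 1.5; pos_y_4 = 2; pos_z_4 = 1.5; radius_4 = 1; height_4 = 3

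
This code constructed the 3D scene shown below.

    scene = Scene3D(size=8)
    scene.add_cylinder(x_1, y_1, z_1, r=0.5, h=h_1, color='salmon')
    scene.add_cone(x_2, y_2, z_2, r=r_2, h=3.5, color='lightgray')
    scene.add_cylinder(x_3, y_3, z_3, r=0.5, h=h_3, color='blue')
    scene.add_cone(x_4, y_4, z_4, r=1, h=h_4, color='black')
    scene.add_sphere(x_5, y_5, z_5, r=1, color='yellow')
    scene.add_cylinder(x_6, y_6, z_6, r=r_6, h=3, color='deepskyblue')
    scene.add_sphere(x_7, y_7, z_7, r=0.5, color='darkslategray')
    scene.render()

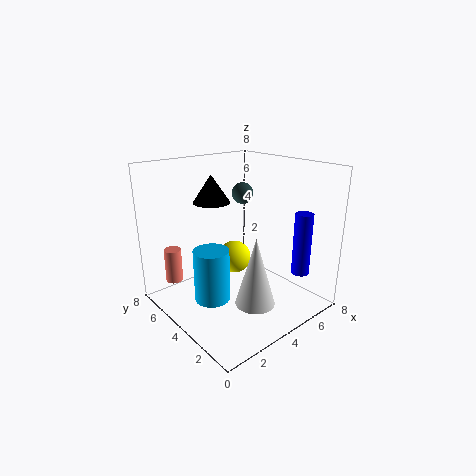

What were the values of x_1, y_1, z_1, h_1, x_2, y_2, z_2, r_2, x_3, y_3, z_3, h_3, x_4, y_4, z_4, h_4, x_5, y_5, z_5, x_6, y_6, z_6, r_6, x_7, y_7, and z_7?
x_1 = 1.5, y_1 = 7, z_1 = 1, h_1 = 2, x_2 = 3, y_2 = 1.5, z_2 = 1.5, r_2 = 1, x_3 = 6.5, y_3 = 1.5, z_3 = 2, h_3 = 3.5, x_4 = 3, y_4 = 5, z_4 = 6, h_4 = 1.5, x_5 = 5, y_5 = 5.5, z_5 = 2, x_6 = 2.5, y_6 = 4.5, z_6 = 0.5, r_6 = 1, x_7 = 3, y_7 = 2.5, z_7 = 7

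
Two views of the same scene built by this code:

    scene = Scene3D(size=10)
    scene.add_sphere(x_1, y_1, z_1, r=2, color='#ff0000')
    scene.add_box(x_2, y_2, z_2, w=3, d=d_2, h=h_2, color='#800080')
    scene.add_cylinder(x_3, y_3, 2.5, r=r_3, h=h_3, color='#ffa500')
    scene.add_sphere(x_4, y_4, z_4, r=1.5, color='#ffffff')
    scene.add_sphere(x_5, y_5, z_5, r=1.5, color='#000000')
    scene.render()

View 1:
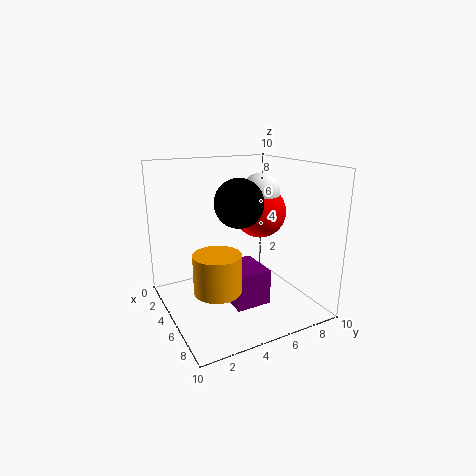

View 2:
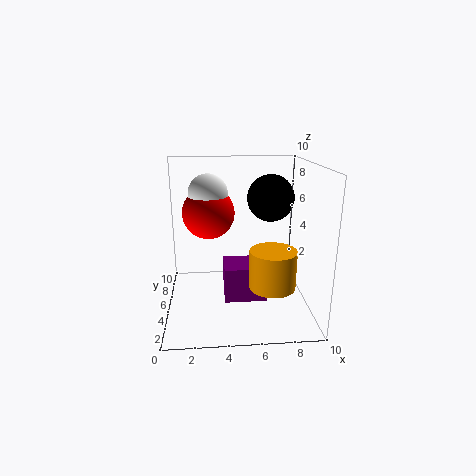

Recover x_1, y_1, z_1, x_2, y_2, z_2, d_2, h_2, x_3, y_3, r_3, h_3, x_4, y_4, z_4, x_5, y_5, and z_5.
x_1 = 3, y_1 = 8, z_1 = 6, x_2 = 4, y_2 = 4, z_2 = 0.5, d_2 = 2.5, h_2 = 2.5, x_3 = 7, y_3 = 2.5, r_3 = 1.5, h_3 = 2.5, x_4 = 3, y_4 = 8, z_4 = 7.5, x_5 = 7, y_5 = 4, z_5 = 8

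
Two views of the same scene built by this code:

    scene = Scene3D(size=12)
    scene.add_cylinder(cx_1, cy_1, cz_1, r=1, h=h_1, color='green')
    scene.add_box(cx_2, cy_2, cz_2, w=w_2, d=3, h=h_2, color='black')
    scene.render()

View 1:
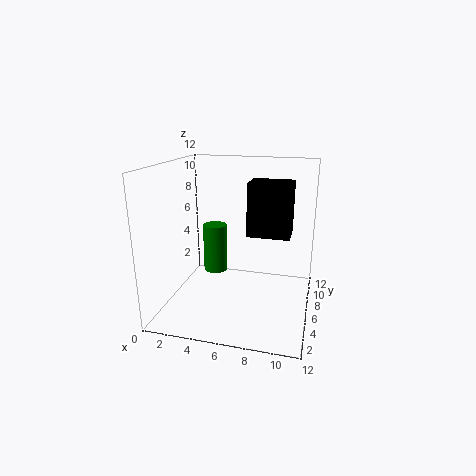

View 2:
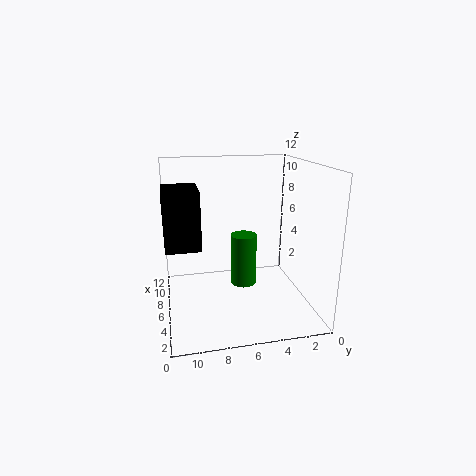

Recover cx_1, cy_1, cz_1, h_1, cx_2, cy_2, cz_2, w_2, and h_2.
cx_1 = 4, cy_1 = 6, cz_1 = 3, h_1 = 4, cx_2 = 6, cy_2 = 9, cz_2 = 5, w_2 = 4, h_2 = 5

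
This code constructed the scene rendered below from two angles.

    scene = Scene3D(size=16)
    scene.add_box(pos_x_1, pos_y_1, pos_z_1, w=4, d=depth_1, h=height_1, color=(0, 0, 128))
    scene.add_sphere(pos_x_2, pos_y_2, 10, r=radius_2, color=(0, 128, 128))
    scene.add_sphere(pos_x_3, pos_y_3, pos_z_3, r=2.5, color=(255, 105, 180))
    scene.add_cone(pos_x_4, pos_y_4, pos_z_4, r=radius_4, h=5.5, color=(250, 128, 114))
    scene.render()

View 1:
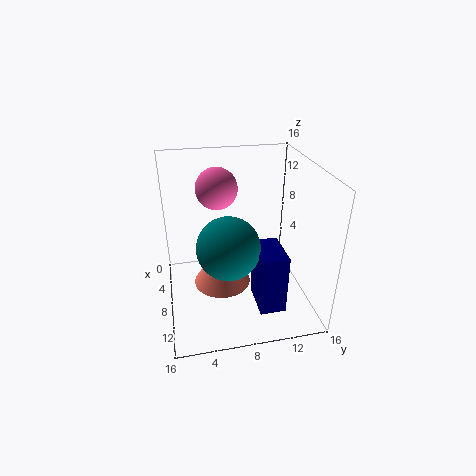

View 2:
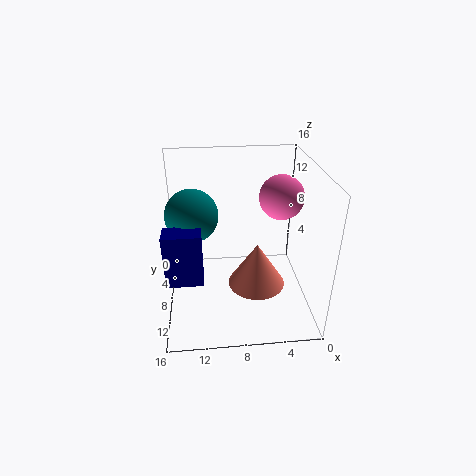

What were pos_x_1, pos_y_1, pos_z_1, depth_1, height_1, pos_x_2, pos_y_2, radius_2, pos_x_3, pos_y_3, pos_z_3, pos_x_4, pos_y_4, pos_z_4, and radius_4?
pos_x_1 = 12
pos_y_1 = 8.5
pos_z_1 = 4
depth_1 = 2.5
height_1 = 6
pos_x_2 = 13
pos_y_2 = 6
radius_2 = 3
pos_x_3 = 3
pos_y_3 = 6.5
pos_z_3 = 12
pos_x_4 = 5.5
pos_y_4 = 6.5
pos_z_4 = 0.5
radius_4 = 3.5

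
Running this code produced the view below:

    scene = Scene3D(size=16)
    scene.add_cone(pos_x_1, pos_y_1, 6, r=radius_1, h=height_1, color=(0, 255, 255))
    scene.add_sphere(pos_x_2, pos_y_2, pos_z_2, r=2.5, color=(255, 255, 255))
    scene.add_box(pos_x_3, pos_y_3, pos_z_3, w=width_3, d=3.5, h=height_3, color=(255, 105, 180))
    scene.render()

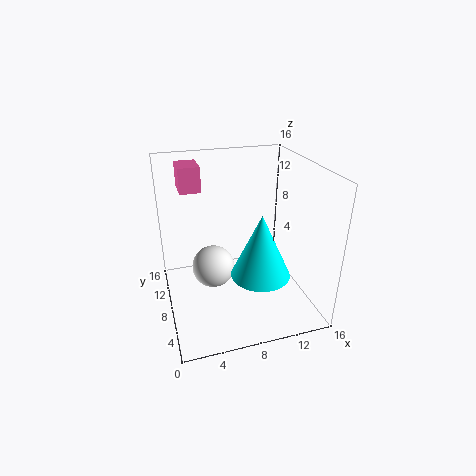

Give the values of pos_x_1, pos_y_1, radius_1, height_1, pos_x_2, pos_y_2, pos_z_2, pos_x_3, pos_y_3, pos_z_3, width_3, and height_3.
pos_x_1 = 9; pos_y_1 = 3.5; radius_1 = 3; height_1 = 6.5; pos_x_2 = 5.5; pos_y_2 = 10; pos_z_2 = 3.5; pos_x_3 = 2.5; pos_y_3 = 12.5; pos_z_3 = 12; width_3 = 2.5; height_3 = 3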